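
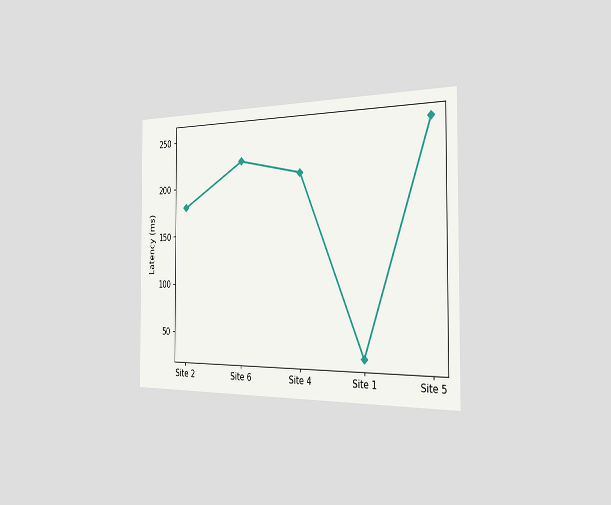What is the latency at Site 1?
The chart is viewed slightly from the right. At Site 1, the line is at 30ms.

30ms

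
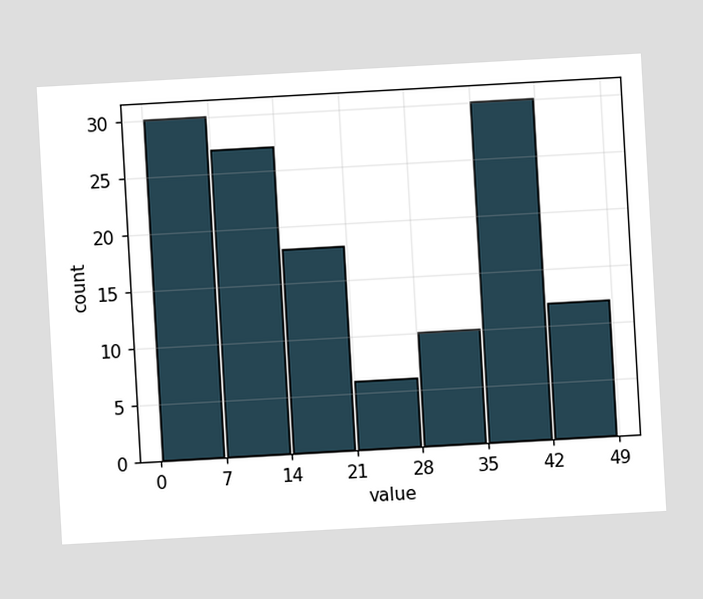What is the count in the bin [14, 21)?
18

The chart is tilted about 3° counter-clockwise. The [14, 21) bin has height 18.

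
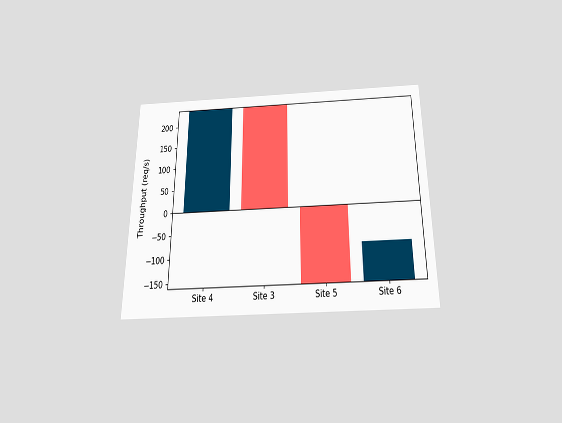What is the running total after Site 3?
0req/s

The chart is viewed slightly from below. After Site 3 the running total reaches 0req/s.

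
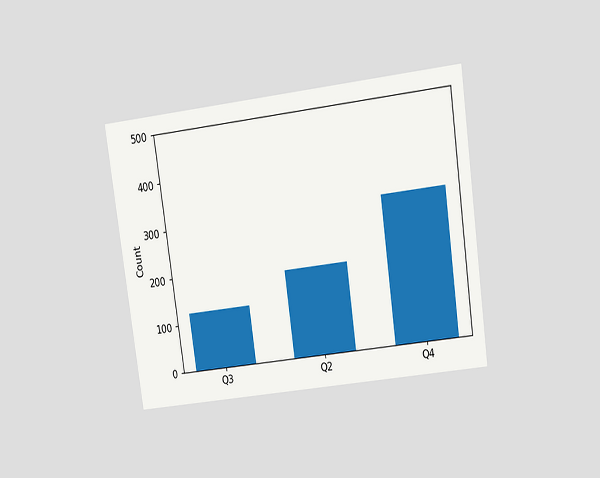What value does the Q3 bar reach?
124

The chart is tilted about 8° counter-clockwise and viewed slightly from above. Reading along the chart's y-axis, the Q3 bar reaches 124.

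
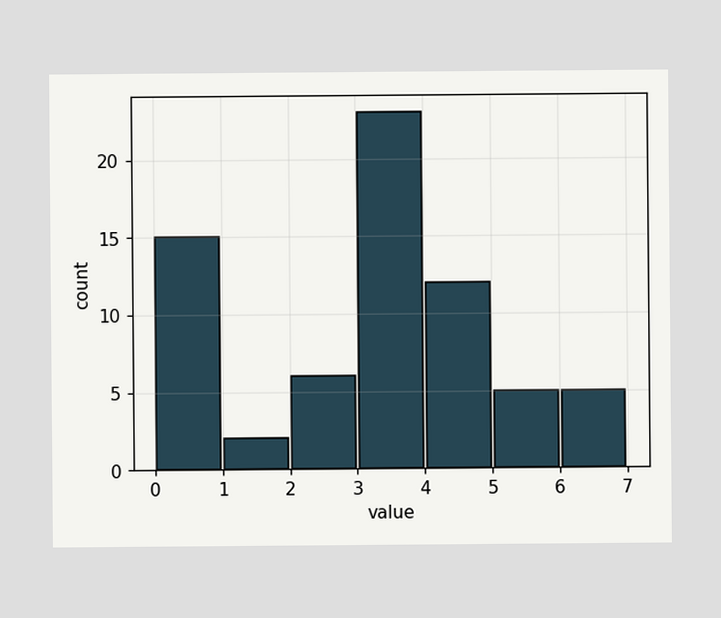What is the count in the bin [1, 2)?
2

The [1, 2) bin has height 2.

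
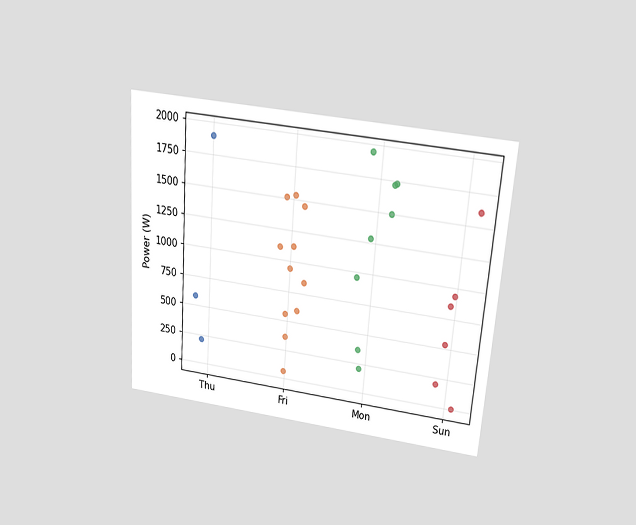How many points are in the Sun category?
6

The chart is tilted about 4° clockwise and viewed slightly from above. Counting the markers in the Sun column gives 6.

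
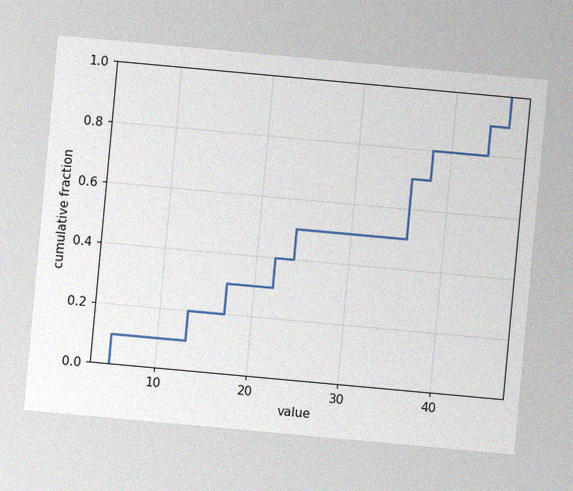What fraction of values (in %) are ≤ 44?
The chart is tilted about 5° clockwise, with some photo noise. At x=44 the ECDF step is at 90%.

90%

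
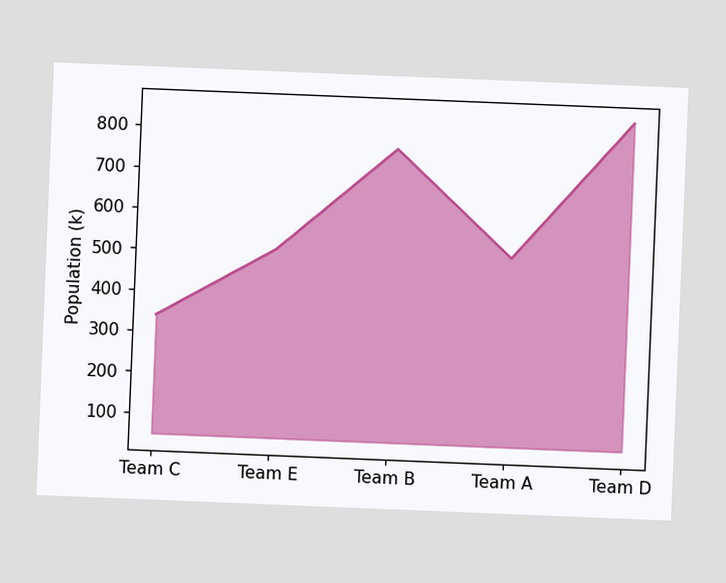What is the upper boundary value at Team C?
340k

The chart is tilted about 2° clockwise. At Team C the upper boundary is at 340k.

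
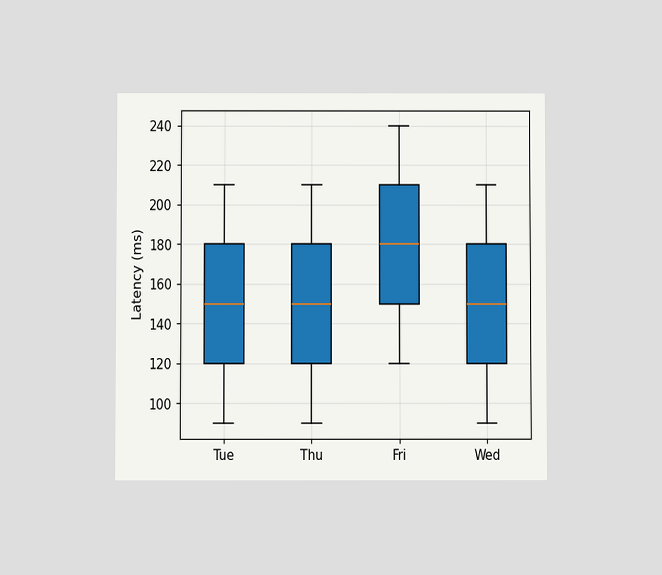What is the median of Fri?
180ms

The chart is viewed at a slight angle. The median line in the Fri box sits at 180ms.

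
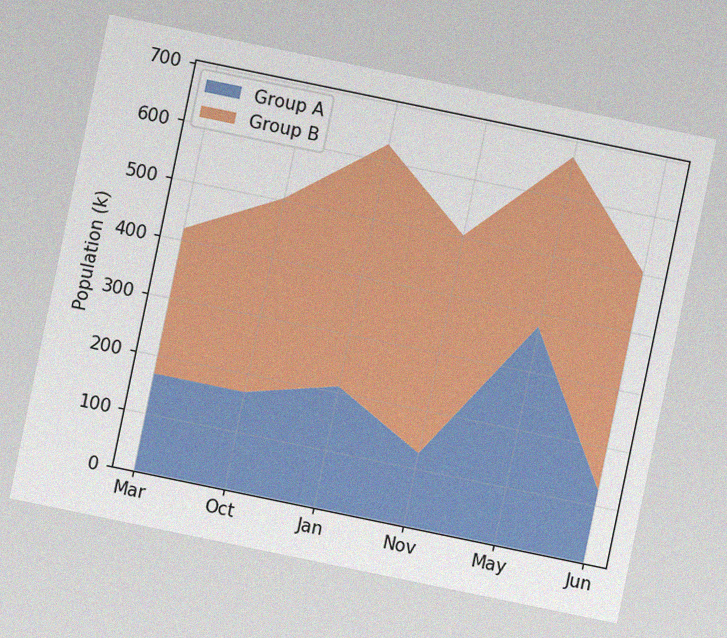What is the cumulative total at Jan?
The chart is tilted about 12° clockwise, with some photo noise. The stacked total at Jan reaches 630k.

630k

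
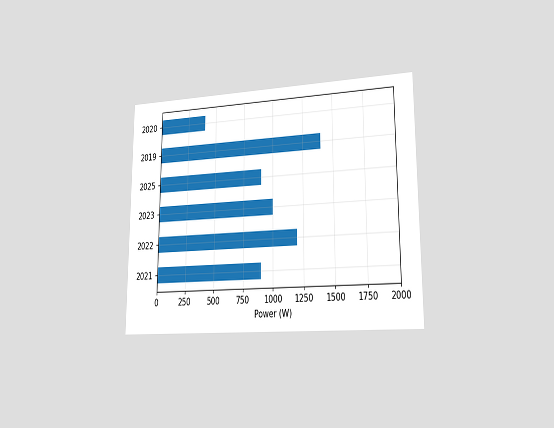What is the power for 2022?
The chart is viewed slightly from the right. Reading along the chart's x-axis, the 2022 bar reaches 1200W.

1200W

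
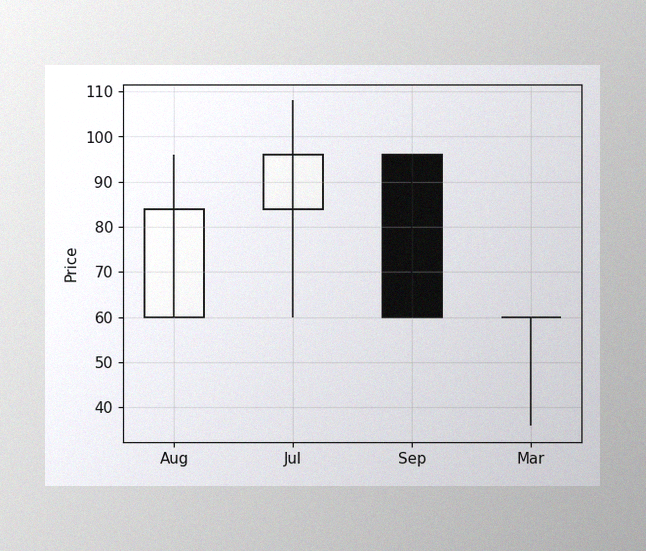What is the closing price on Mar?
60

The image has some photo noise and uneven lighting. The Mar candle closes at 60.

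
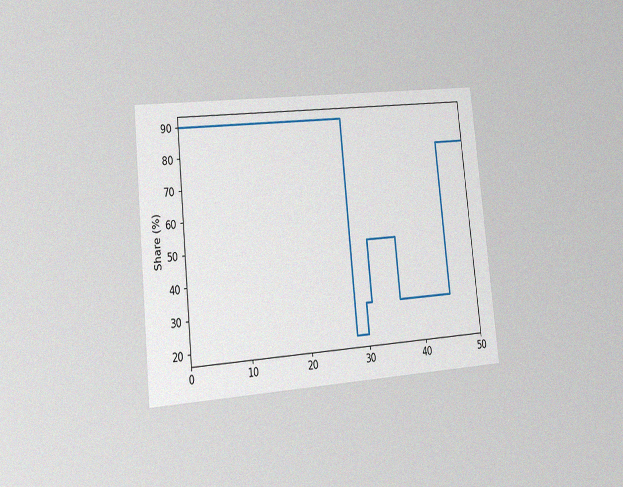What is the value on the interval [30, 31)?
30%

The chart is tilted about 6° counter-clockwise and viewed slightly from the left, with some photo noise. On [30, 31) the step sits at 30%.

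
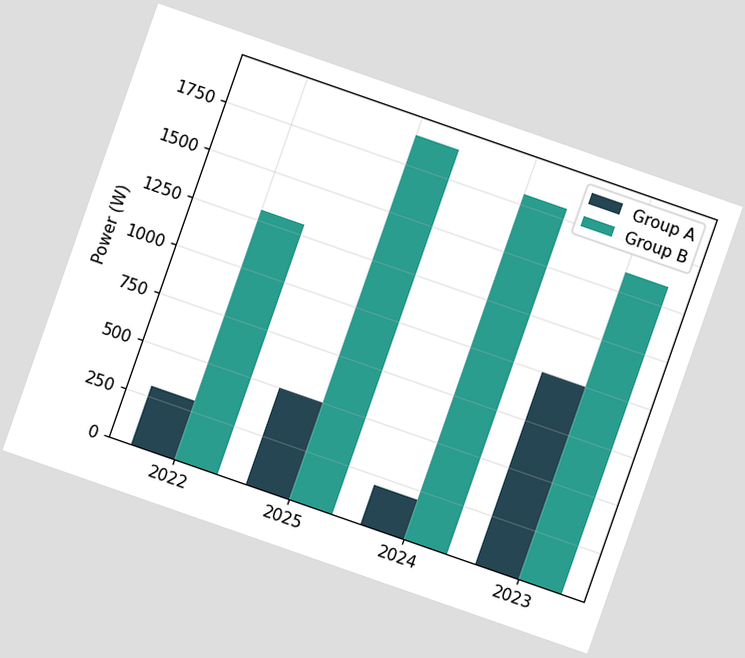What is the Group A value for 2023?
1000W

The chart is tilted about 19° clockwise. The Group A bar at 2023 reaches 1000W on the y-axis.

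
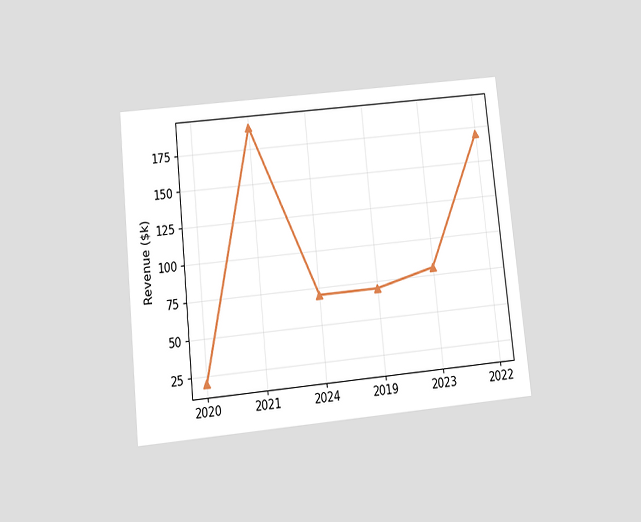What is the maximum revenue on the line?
$190k

The chart is tilted about 6° counter-clockwise and viewed slightly from below. The highest point is at 2021, and reading across to the y-axis gives $190k.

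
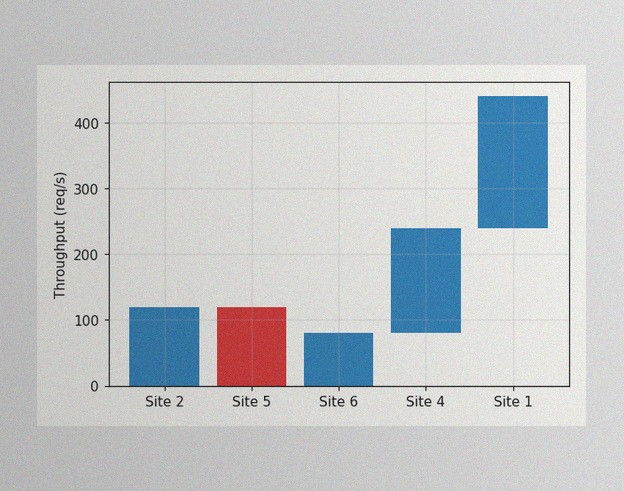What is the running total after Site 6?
The image has some photo noise and uneven lighting. After Site 6 the running total reaches 80req/s.

80req/s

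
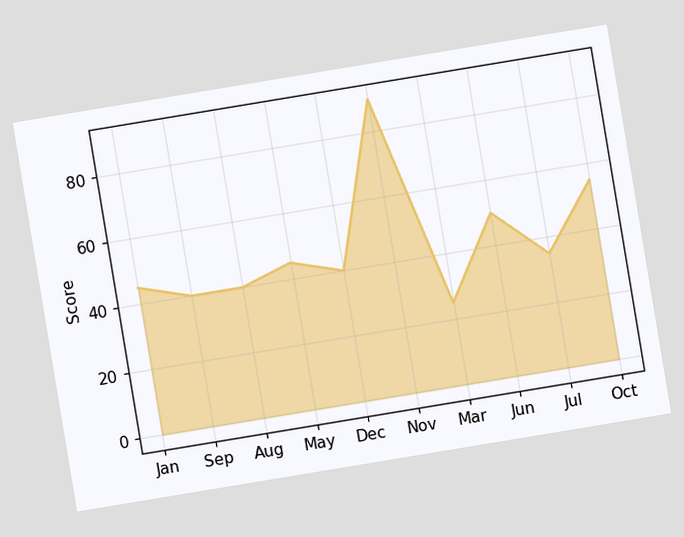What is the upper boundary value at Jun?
50

The chart is tilted about 9° counter-clockwise. At Jun the upper boundary is at 50.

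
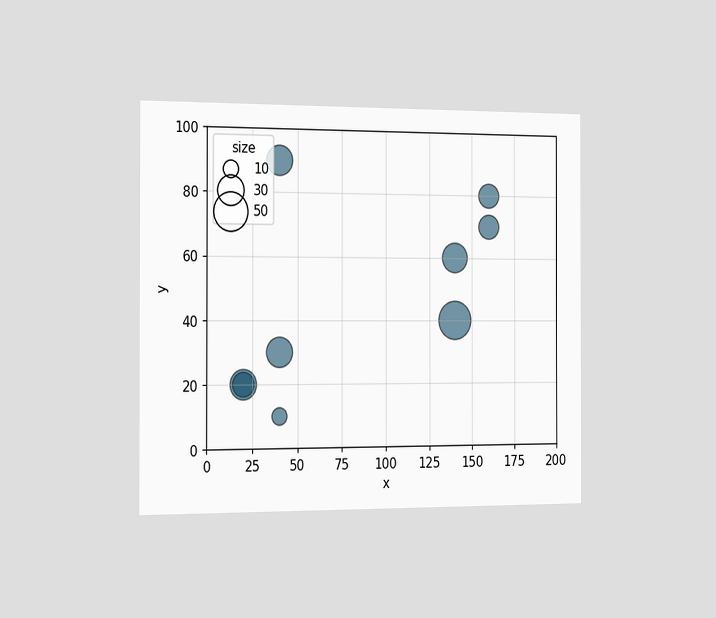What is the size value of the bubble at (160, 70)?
20

The chart is viewed slightly from the left. Matching the bubble at (160, 70) against the size legend gives 20.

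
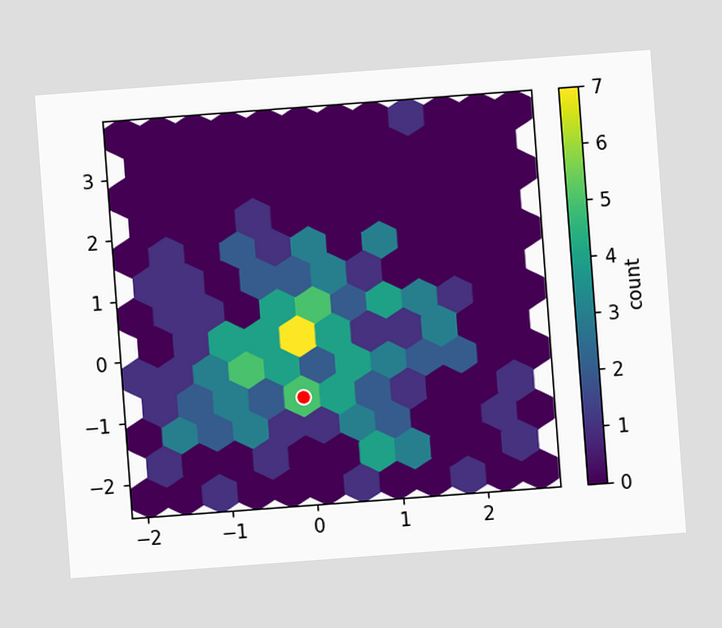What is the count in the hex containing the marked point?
5

The chart is tilted about 4° counter-clockwise. The marked hex reads 5 on the colorbar.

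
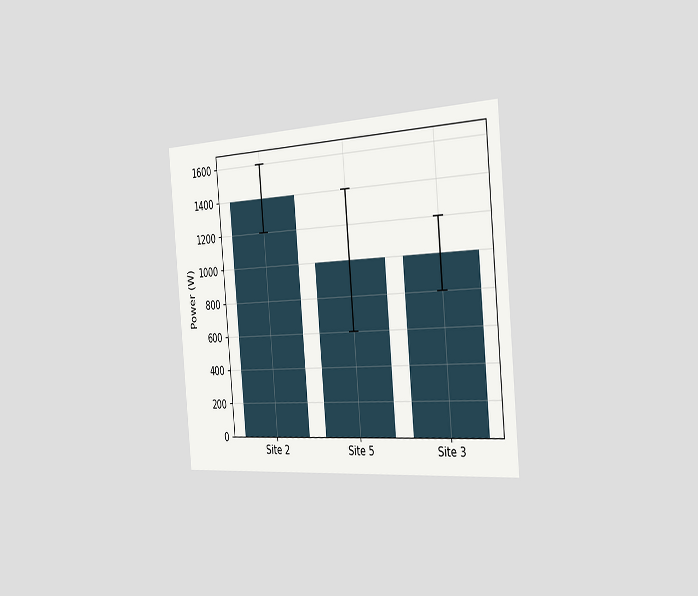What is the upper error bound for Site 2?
1600W

The chart is tilted about 5° counter-clockwise and viewed slightly from the right. The Site 2 bar's upper whisker reaches 1600W.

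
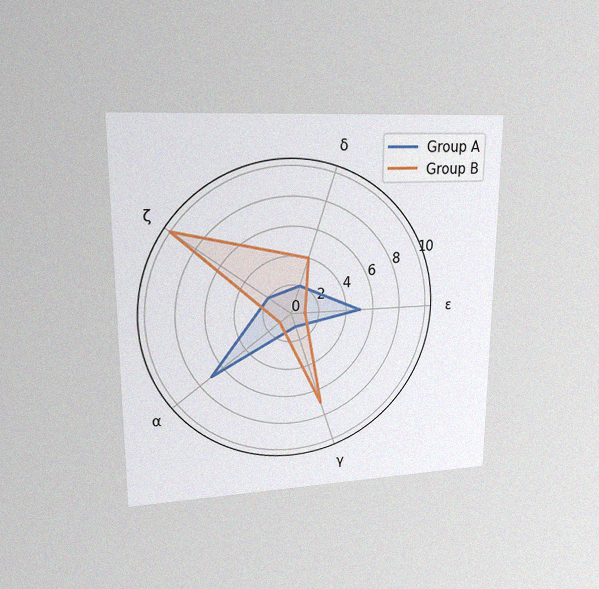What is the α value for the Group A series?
The chart is viewed at a slight angle, with some photo noise. On the α axis, Group A reaches 7.

7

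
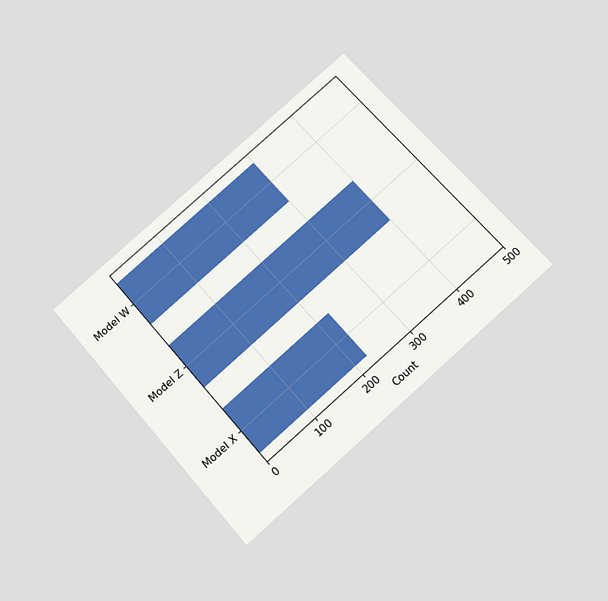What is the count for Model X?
The chart is tilted about 41° counter-clockwise and viewed slightly from below. Reading along the chart's x-axis, the Model X bar reaches 225.

225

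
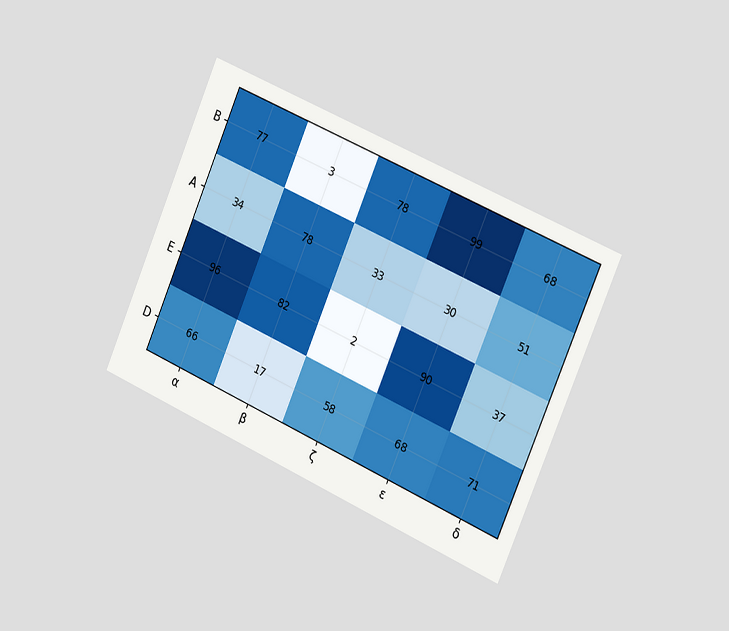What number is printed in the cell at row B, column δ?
The chart is tilted about 23° clockwise and viewed slightly from the right. The (B, δ) cell reads 68.

68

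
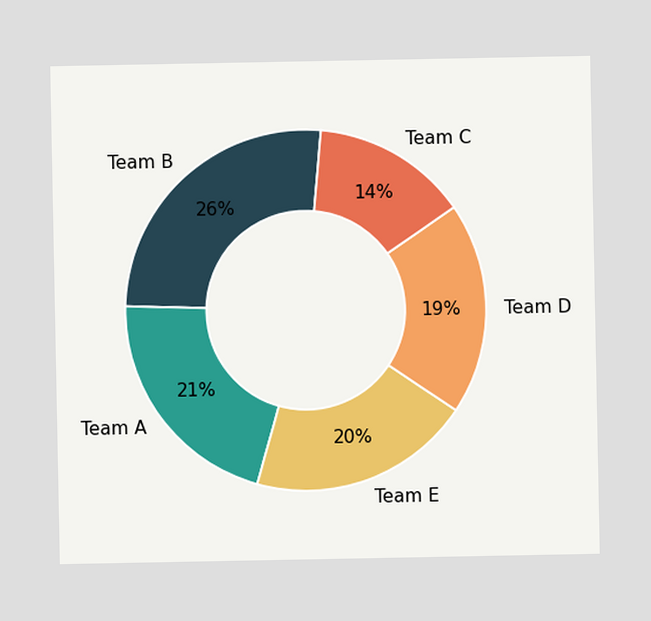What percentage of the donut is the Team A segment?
The Team A segment takes up 21% of the ring.

21%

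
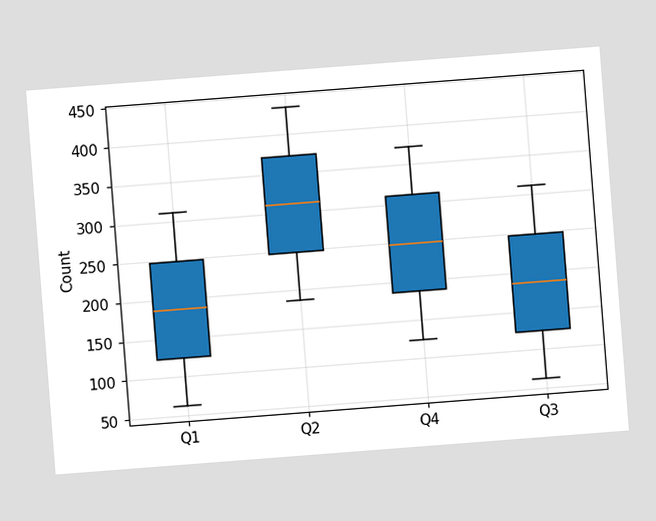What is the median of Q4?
248

The chart is tilted about 4° counter-clockwise. The median line in the Q4 box sits at 248.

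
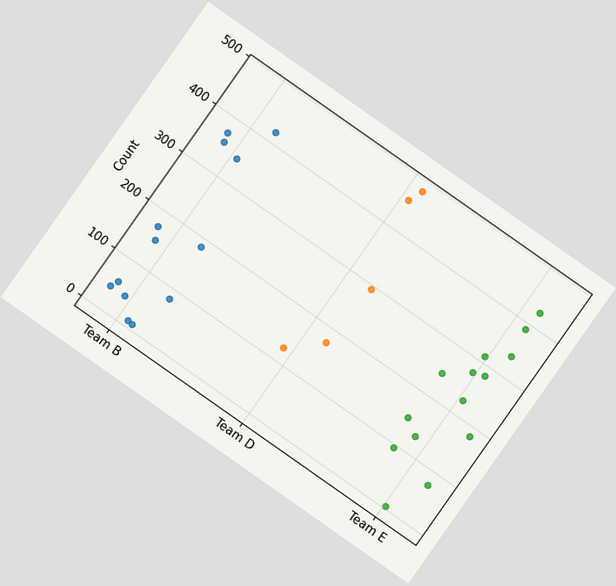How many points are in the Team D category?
The chart is tilted about 35° clockwise. Counting the markers in the Team D column gives 5.

5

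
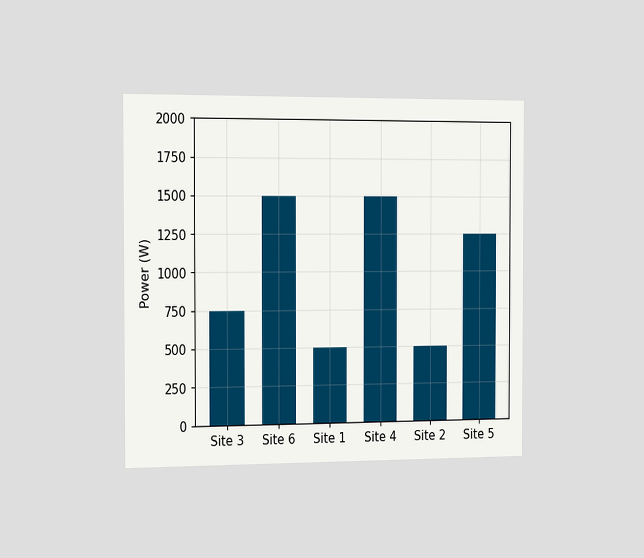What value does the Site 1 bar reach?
The chart is viewed slightly from the left. Reading along the chart's y-axis, the Site 1 bar reaches 500W.

500W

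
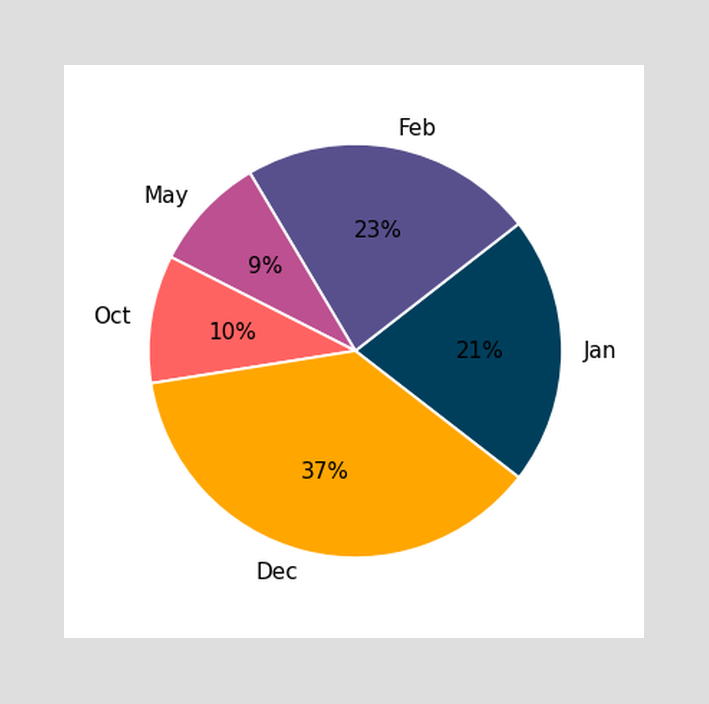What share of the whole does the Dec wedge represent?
The Dec slice takes up 37% of the pie.

37%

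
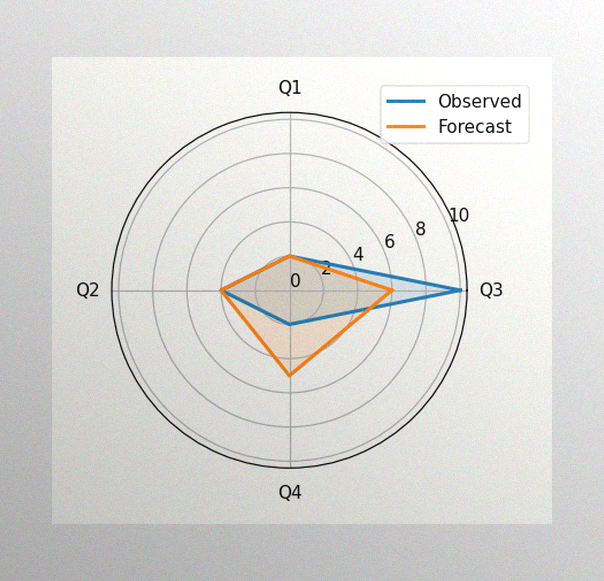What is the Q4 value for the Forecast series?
The image has some photo noise and uneven lighting. On the Q4 axis, Forecast reaches 5.

5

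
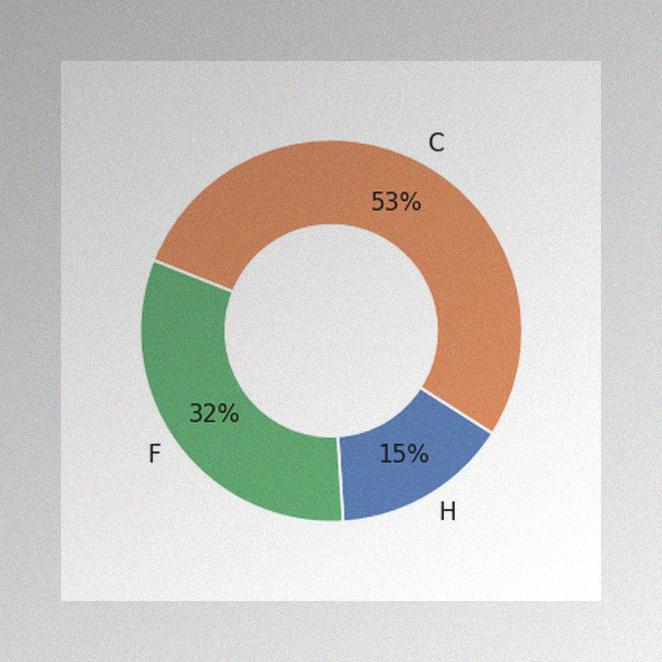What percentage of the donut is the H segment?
The image has some photo noise and uneven lighting. The H segment takes up 15% of the ring.

15%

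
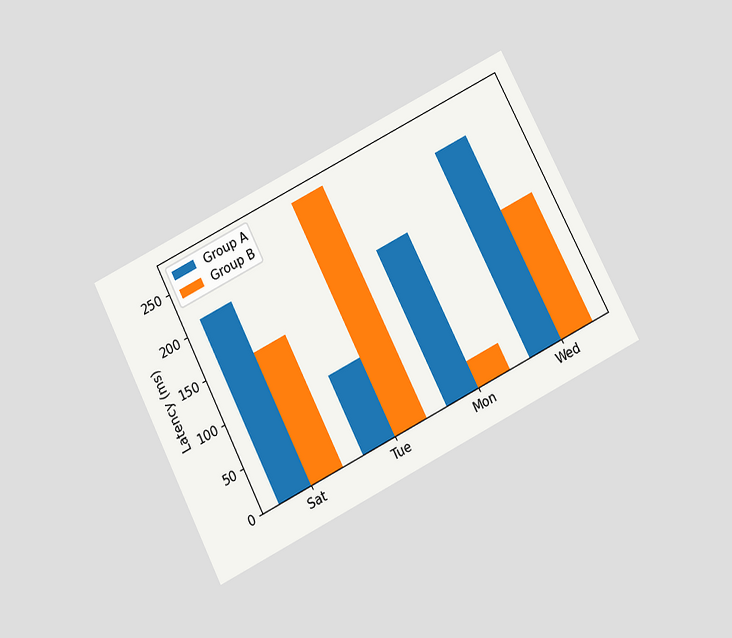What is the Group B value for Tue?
270ms

The chart is tilted about 27° counter-clockwise and viewed slightly from below. The Group B bar at Tue reaches 270ms on the y-axis.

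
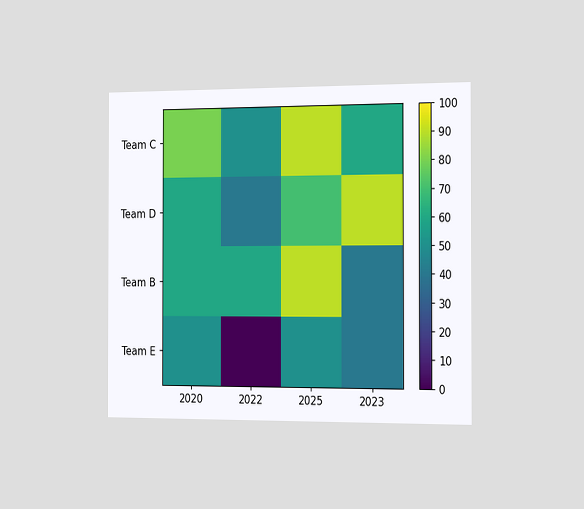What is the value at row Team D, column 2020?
60

The chart is viewed slightly from the right. Matching cell (Team D, 2020) against the colorbar gives 60.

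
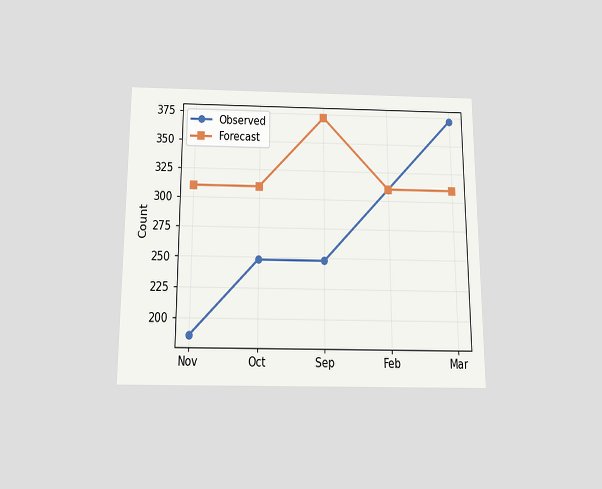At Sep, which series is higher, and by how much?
Forecast, by 124

The chart is viewed slightly from below. At Sep, Forecast sits above the other line by 124.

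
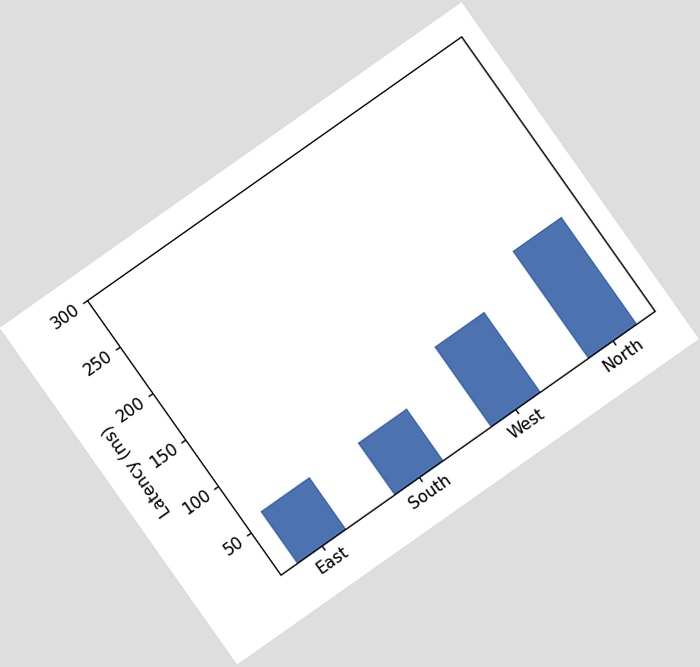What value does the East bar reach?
The chart is tilted about 35° counter-clockwise. Reading along the chart's y-axis, the East bar reaches 60ms.

60ms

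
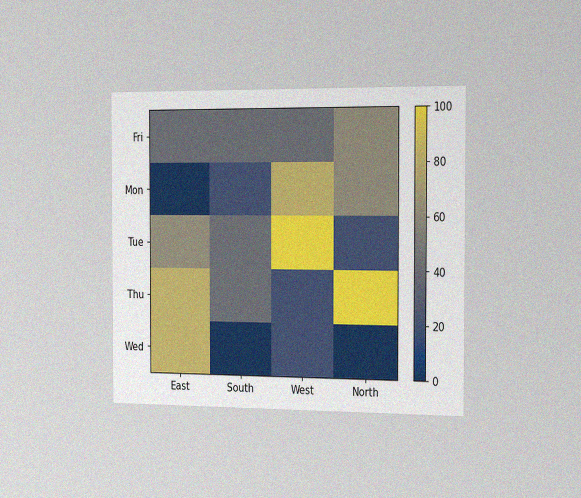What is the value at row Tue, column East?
The chart is viewed slightly from the right, with some photo noise. Matching cell (Tue, East) against the colorbar gives 60.

60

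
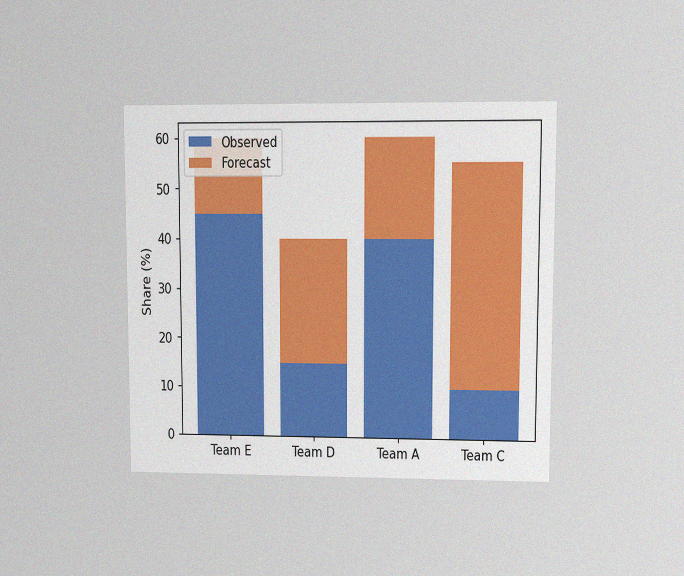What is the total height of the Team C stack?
The chart is viewed at a slight angle, with some photo noise. The Team C stack's top reaches 55% on the y-axis.

55%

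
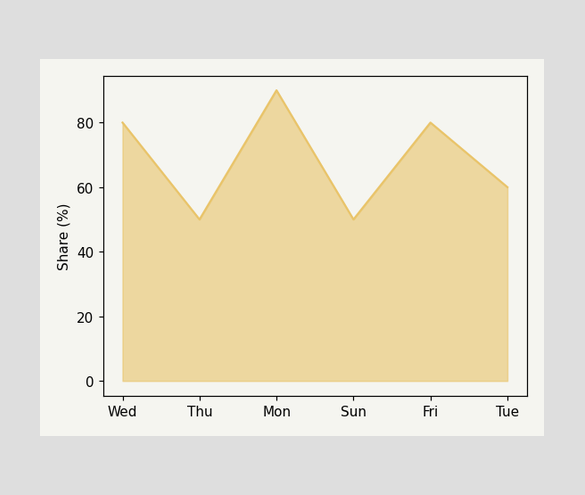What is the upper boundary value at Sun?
At Sun the upper boundary is at 50%.

50%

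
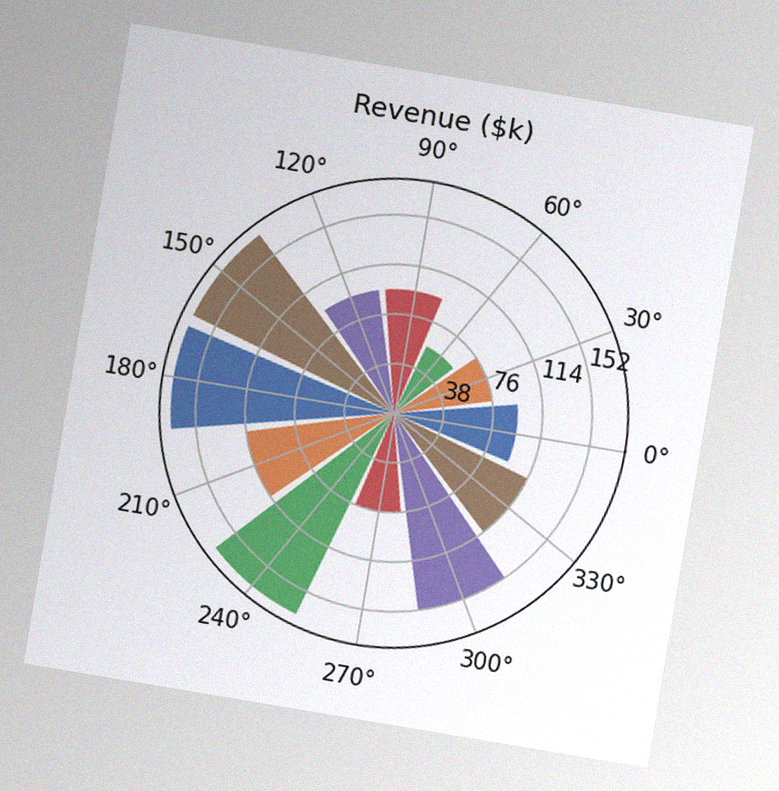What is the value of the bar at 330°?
The chart is tilted about 9° clockwise, with some photo noise. The bar at 330° reaches $114k on the radial axis.

$114k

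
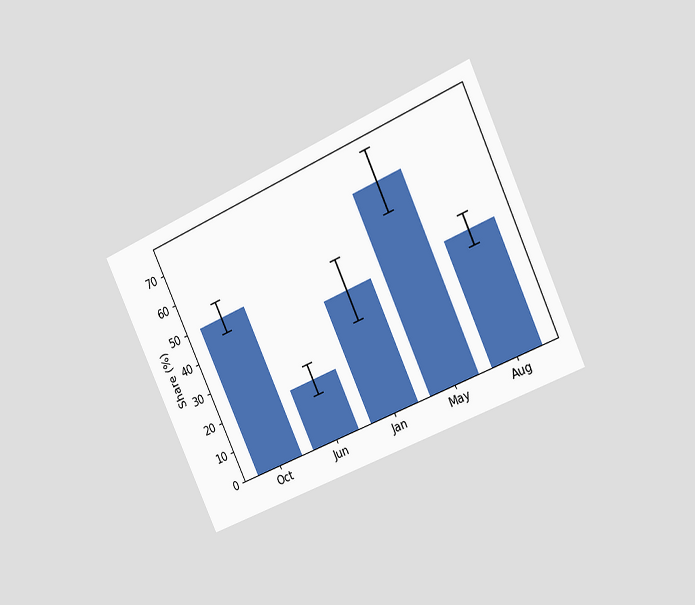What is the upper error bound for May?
75%

The chart is tilted about 25° counter-clockwise and viewed slightly from the right. The May bar's upper whisker reaches 75%.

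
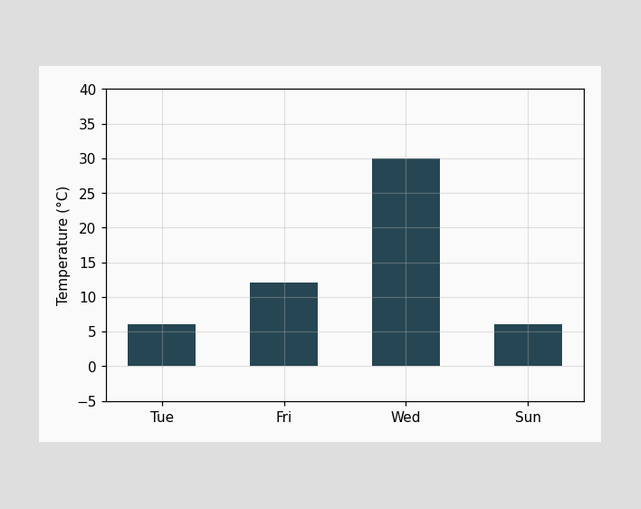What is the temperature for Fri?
Reading along the chart's y-axis, the Fri bar reaches 12°C.

12°C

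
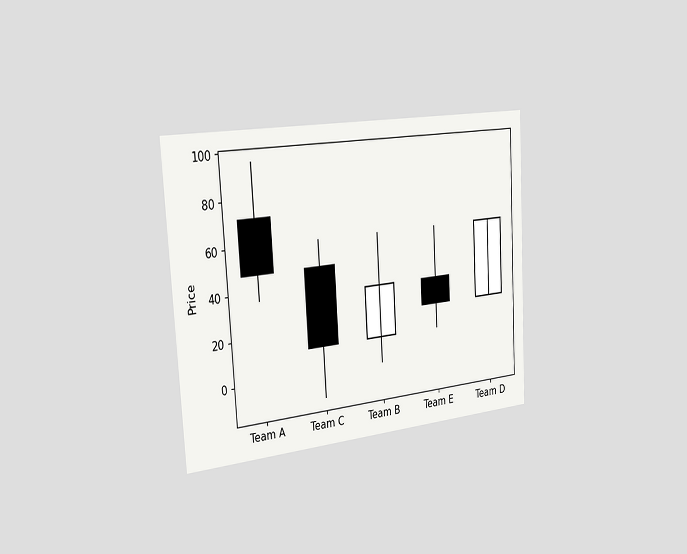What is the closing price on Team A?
48

The chart is tilted about 3° counter-clockwise and viewed slightly from the left. The Team A candle closes at 48.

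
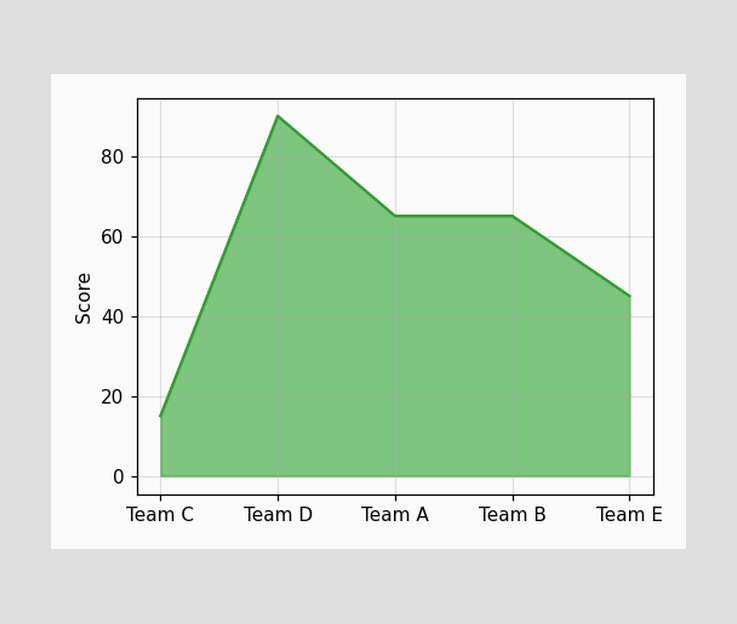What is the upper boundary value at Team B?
At Team B the upper boundary is at 65.

65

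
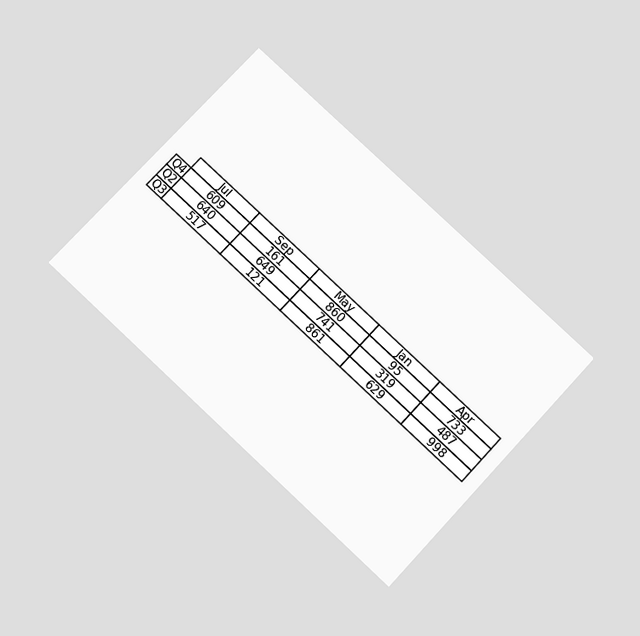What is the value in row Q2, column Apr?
The chart is tilted about 43° clockwise and viewed slightly from below. The (Q2, Apr) cell reads 487.

487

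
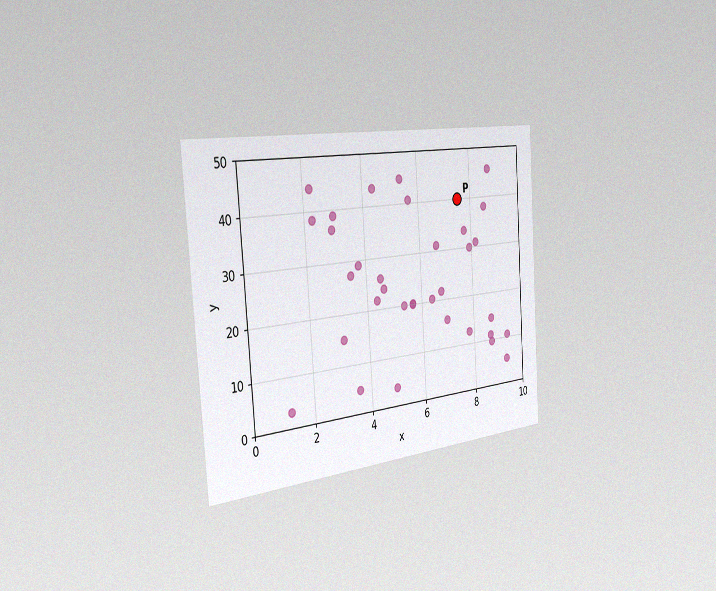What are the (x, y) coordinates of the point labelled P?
The chart is tilted about 4° counter-clockwise and viewed slightly from the left, with some photo noise. Following the gridlines from P to each axis, P sits at (7.5, 40).

(7.5, 40)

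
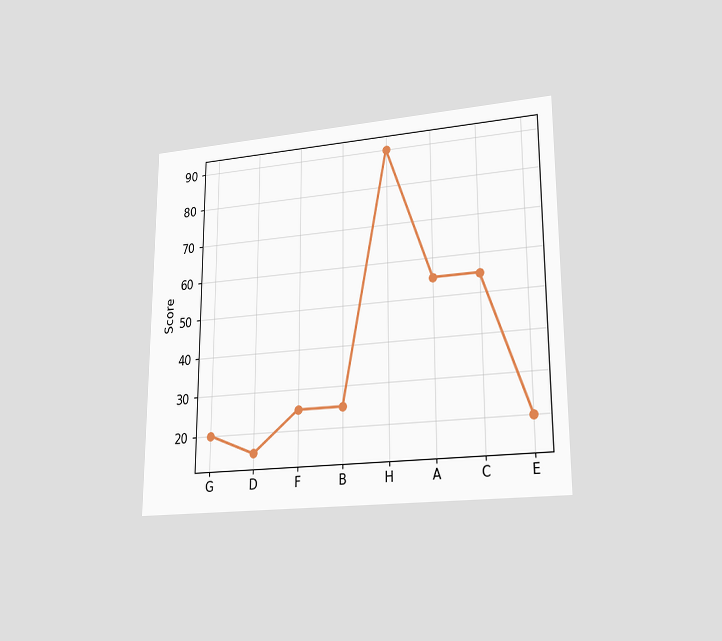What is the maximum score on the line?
The chart is viewed at a slight angle. The highest point is at H, and reading across to the y-axis gives 90.

90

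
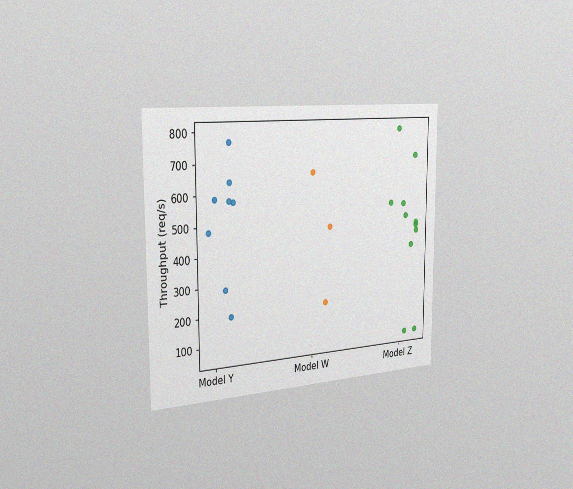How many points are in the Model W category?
3

The chart is viewed slightly from the left, with some photo noise. Counting the markers in the Model W column gives 3.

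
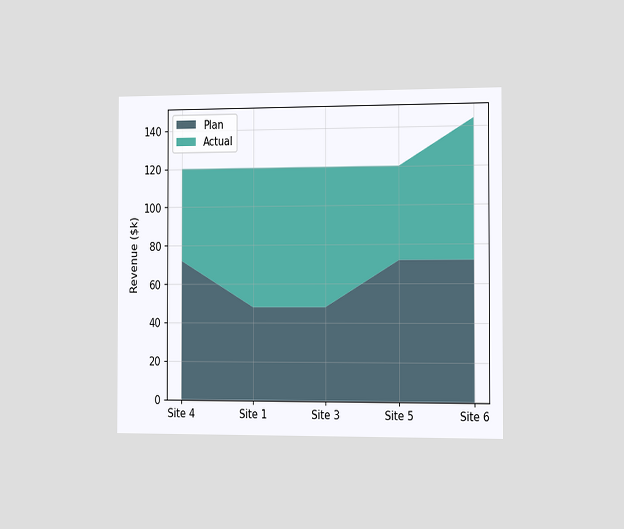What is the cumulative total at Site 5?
The chart is viewed slightly from the right. The stacked total at Site 5 reaches $120k.

$120k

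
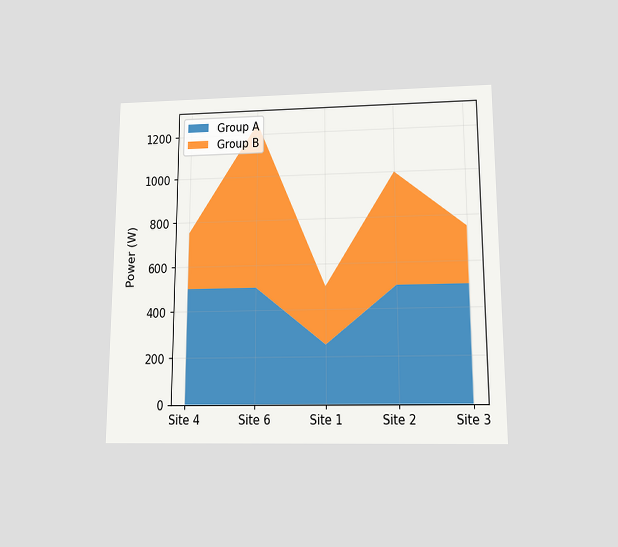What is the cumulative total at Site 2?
1000W

The chart is viewed slightly from below. The stacked total at Site 2 reaches 1000W.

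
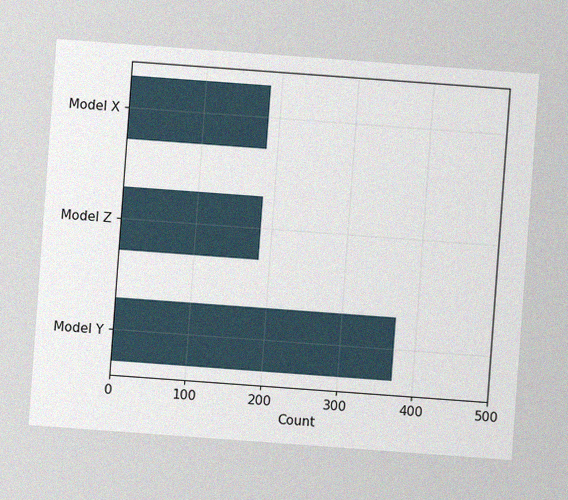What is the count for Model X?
186

The chart is tilted about 4° clockwise, with some photo noise. Reading along the chart's x-axis, the Model X bar reaches 186.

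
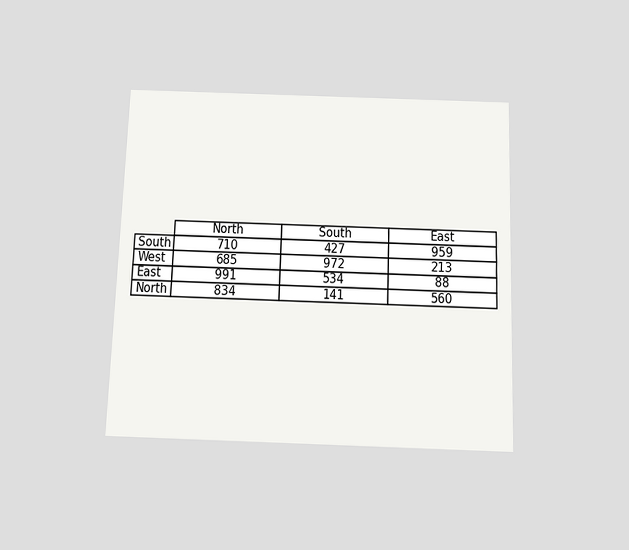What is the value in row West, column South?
The chart is viewed slightly from below. The (West, South) cell reads 972.

972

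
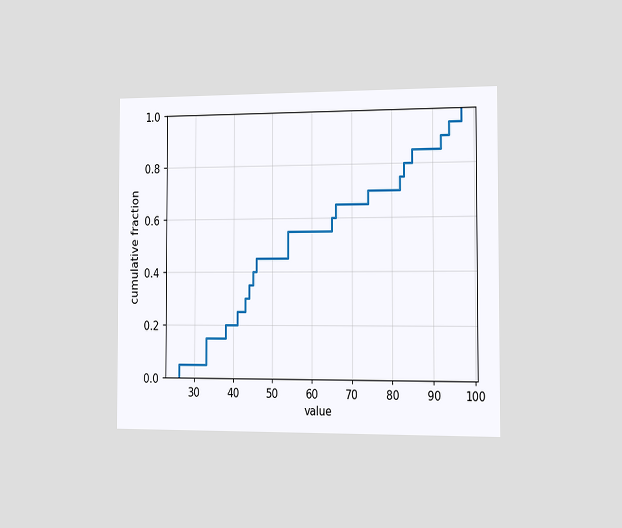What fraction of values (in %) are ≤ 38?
20%

The chart is viewed slightly from the right. At x=38 the ECDF step is at 20%.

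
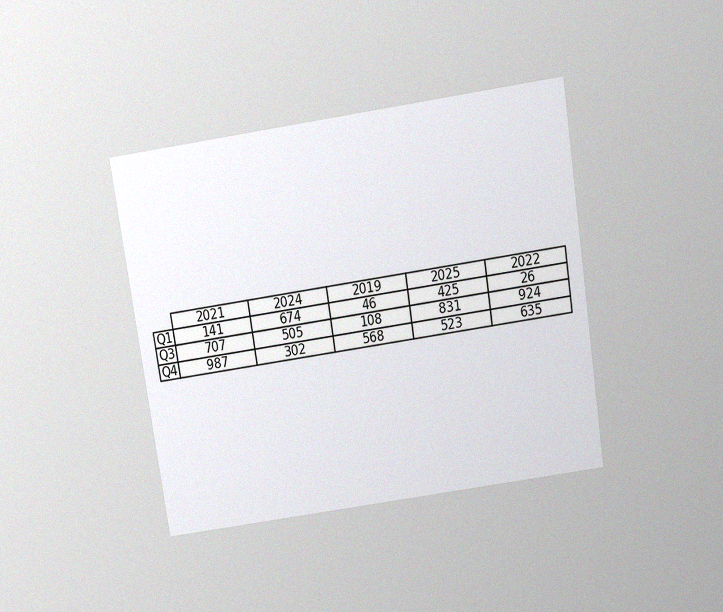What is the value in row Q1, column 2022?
26

The chart is tilted about 9° counter-clockwise and viewed slightly from above, with some photo noise. The (Q1, 2022) cell reads 26.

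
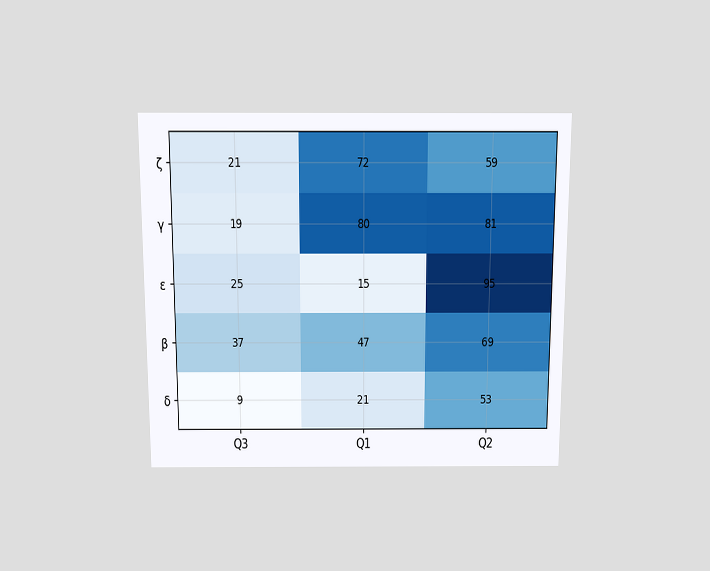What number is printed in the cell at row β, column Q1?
47

The chart is viewed slightly from above. The (β, Q1) cell reads 47.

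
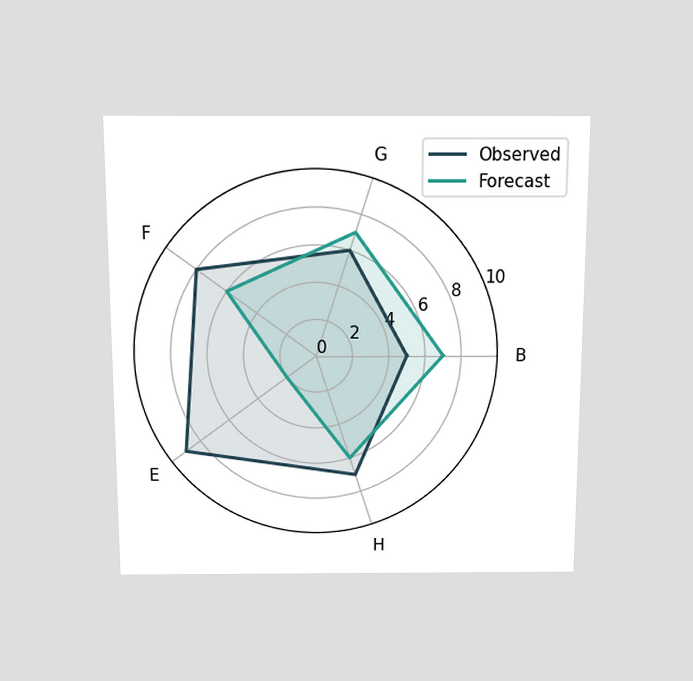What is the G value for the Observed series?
The chart is viewed slightly from above. On the G axis, Observed reaches 6.

6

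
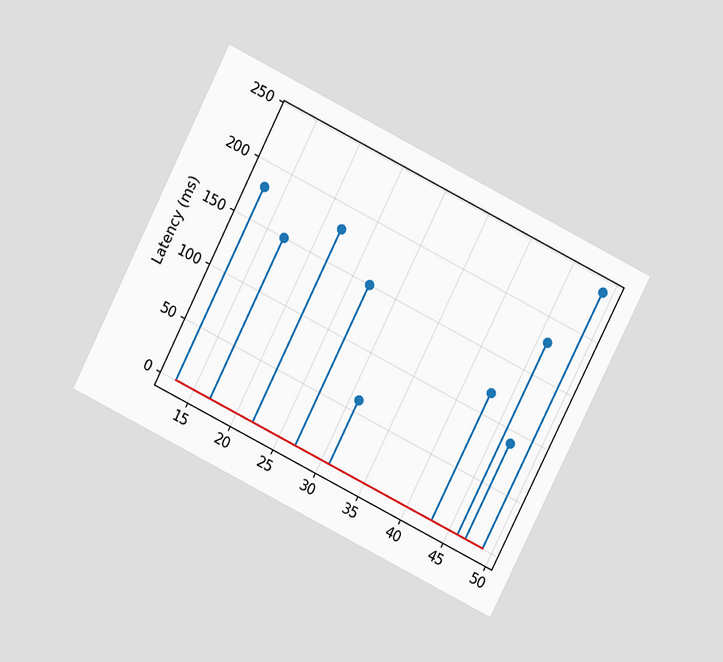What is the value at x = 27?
The chart is tilted about 27° clockwise and viewed at a slight angle. The stem at x=27 reaches 150ms.

150ms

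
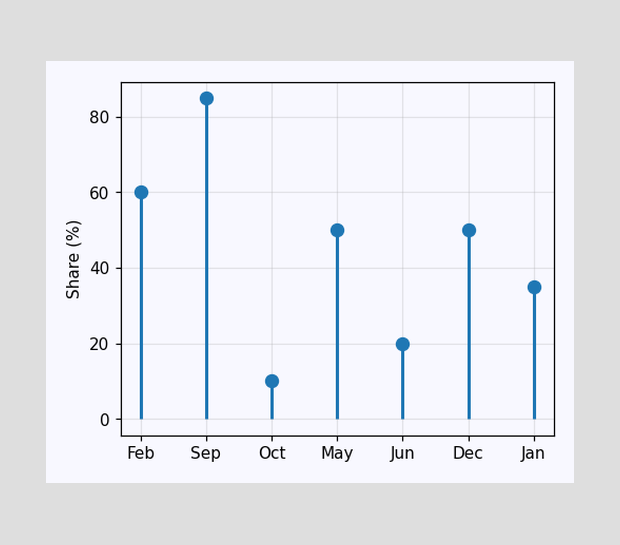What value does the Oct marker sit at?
The Oct marker sits at 10%.

10%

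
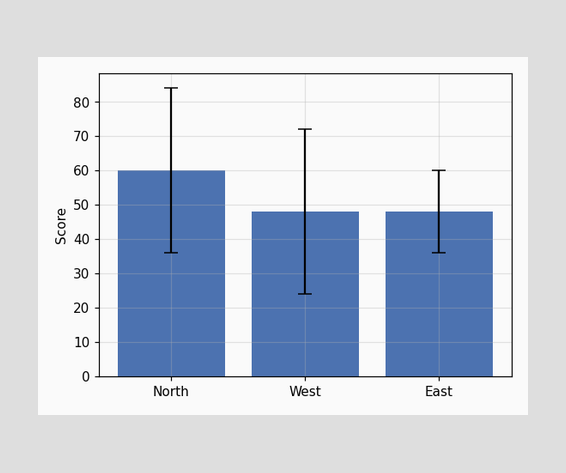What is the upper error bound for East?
60

The East bar's upper whisker reaches 60.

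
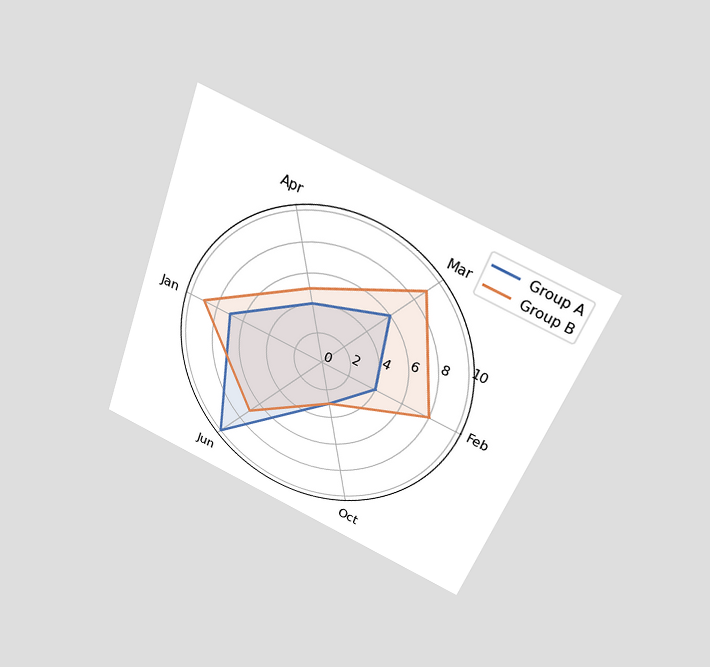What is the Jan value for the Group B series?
9

The chart is tilted about 21° clockwise and viewed slightly from above. On the Jan axis, Group B reaches 9.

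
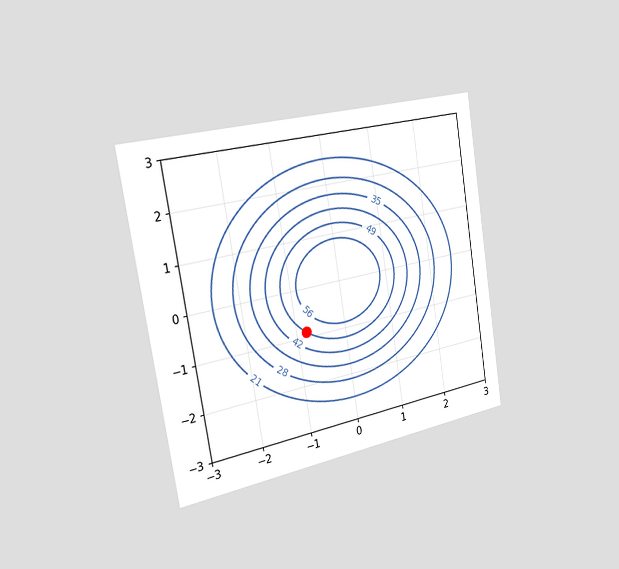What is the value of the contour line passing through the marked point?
49

The chart is tilted about 9° counter-clockwise and viewed slightly from the left. The marked point sits on the contour labelled 49.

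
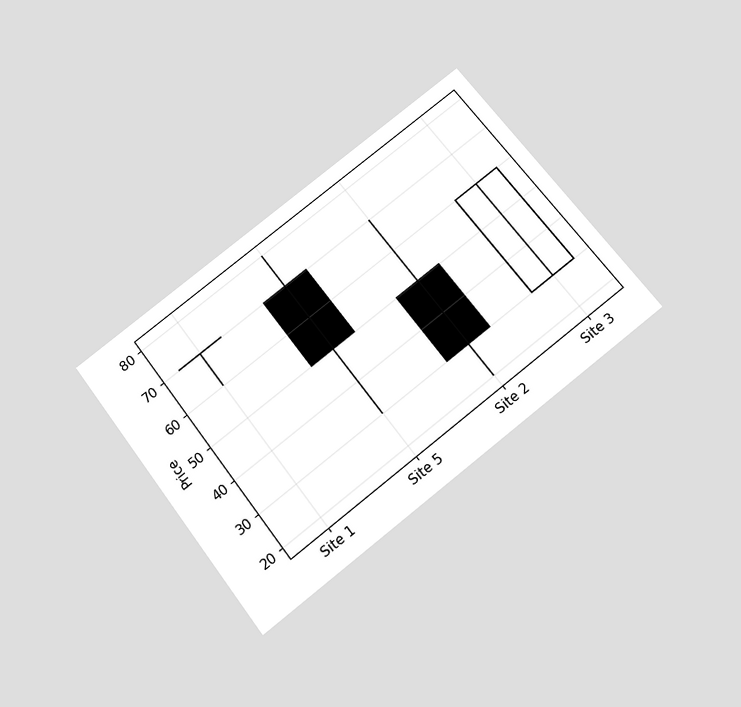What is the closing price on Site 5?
50

The chart is tilted about 37° counter-clockwise and viewed slightly from below. The Site 5 candle closes at 50.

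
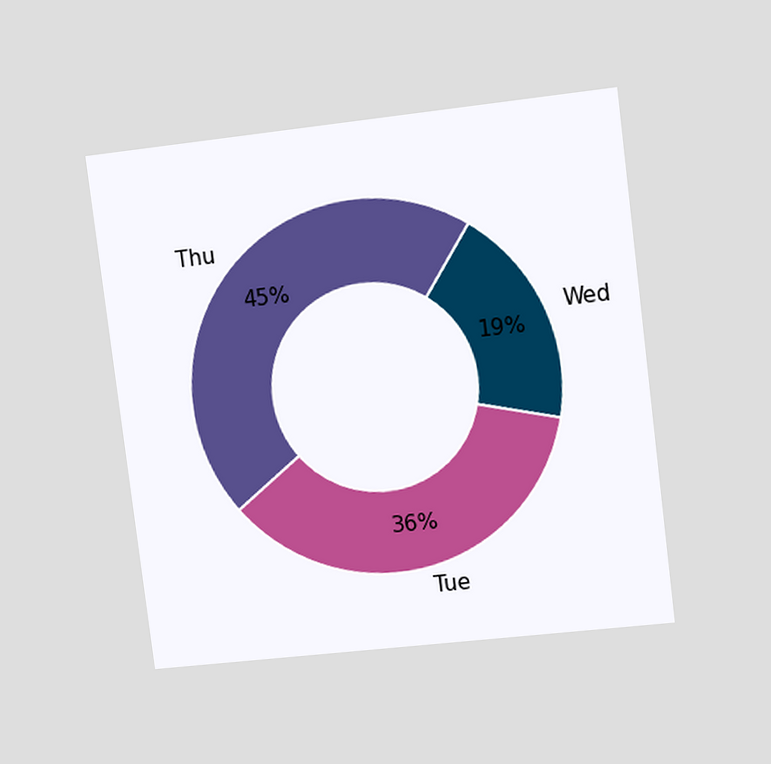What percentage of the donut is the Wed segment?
19%

The chart is tilted about 7° counter-clockwise and viewed at a slight angle. The Wed segment takes up 19% of the ring.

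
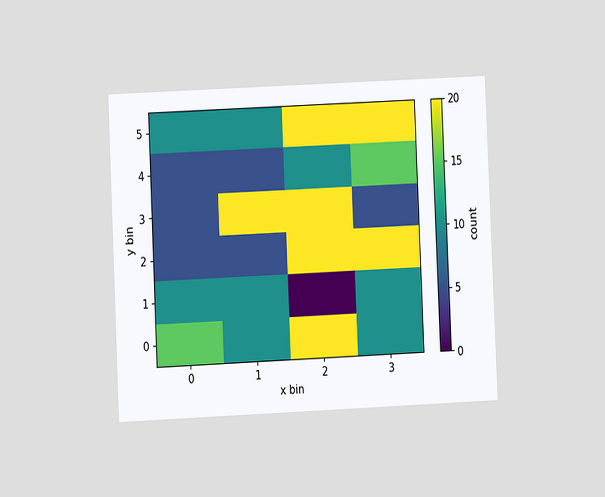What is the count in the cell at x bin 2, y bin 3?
20

The chart is tilted about 3° counter-clockwise and viewed at a slight angle. Matching the cell (2, 3) against the colorbar gives 20.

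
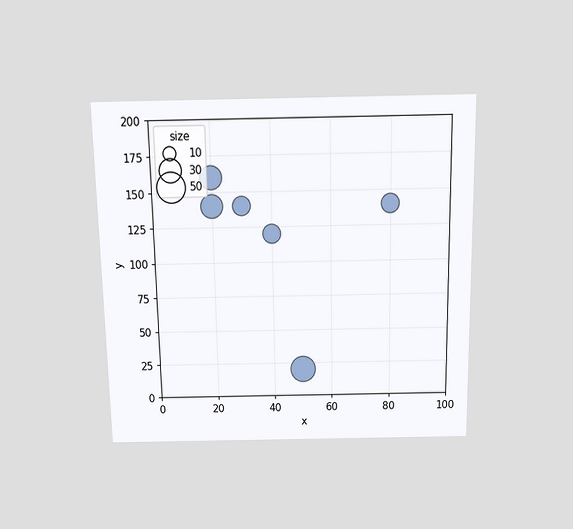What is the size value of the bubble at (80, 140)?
20

The chart is viewed slightly from above. Matching the bubble at (80, 140) against the size legend gives 20.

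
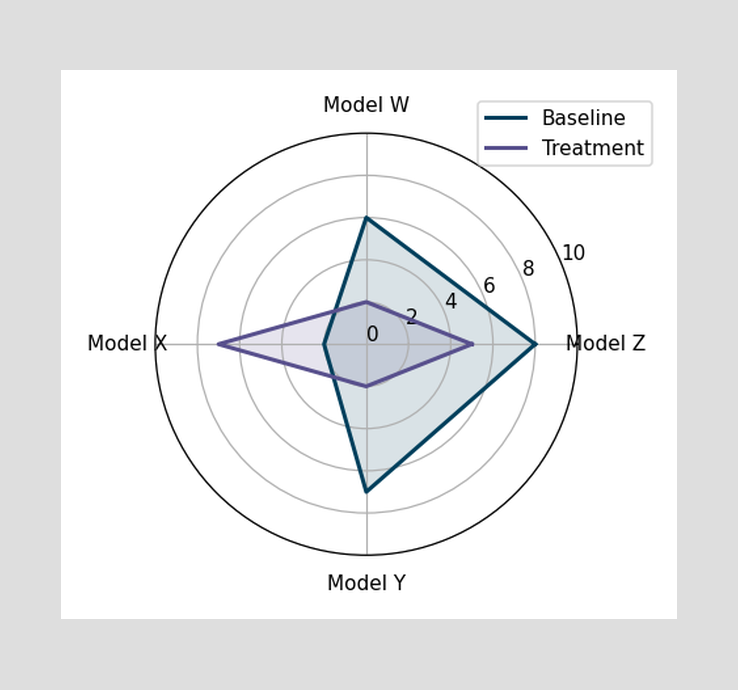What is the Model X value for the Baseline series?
On the Model X axis, Baseline reaches 2.

2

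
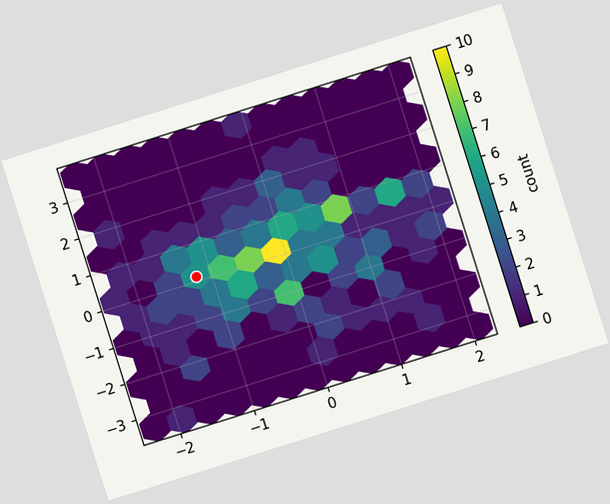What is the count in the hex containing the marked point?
5

The chart is tilted about 17° counter-clockwise. The marked hex reads 5 on the colorbar.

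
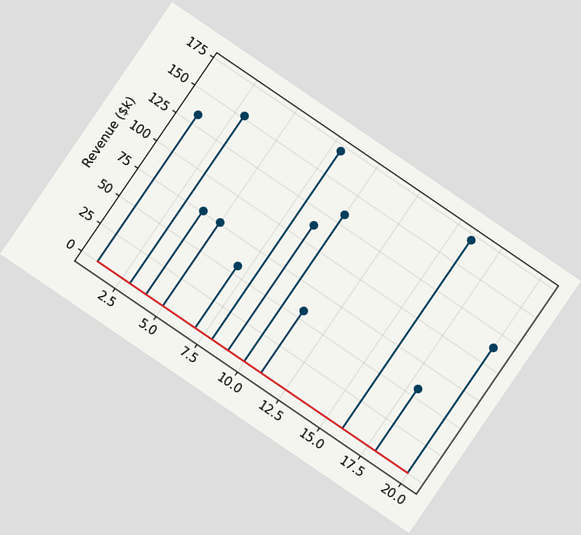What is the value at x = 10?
$133k

The chart is tilted about 34° clockwise. The stem at x=10 reaches $133k.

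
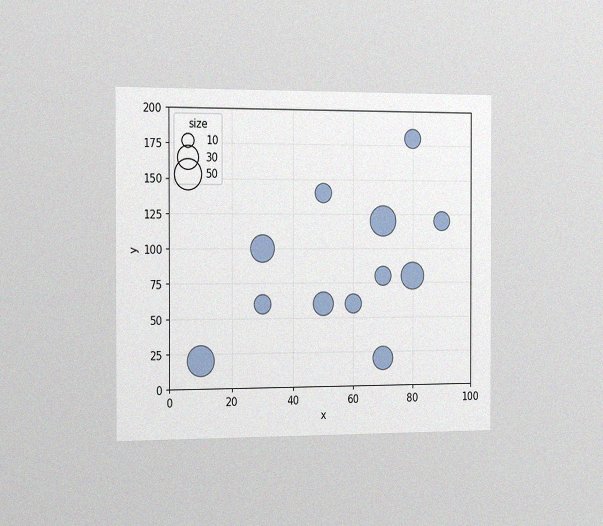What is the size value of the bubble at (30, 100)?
40

The chart is viewed slightly from the left, with some photo noise. Matching the bubble at (30, 100) against the size legend gives 40.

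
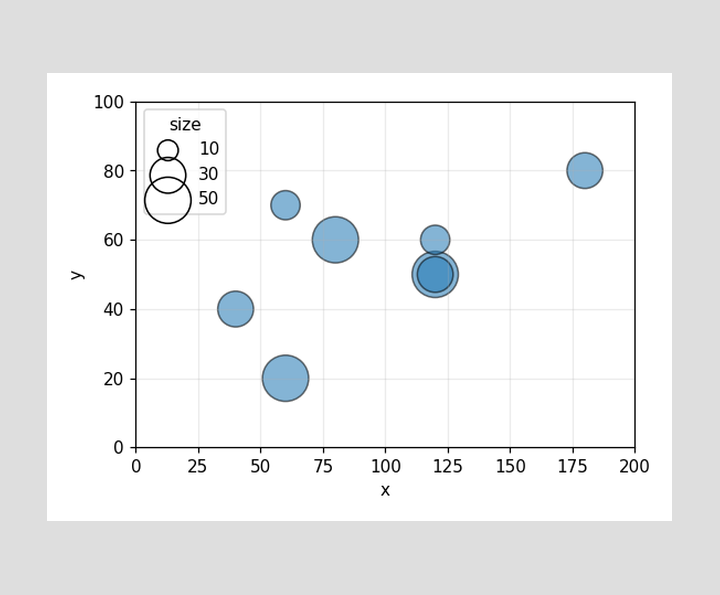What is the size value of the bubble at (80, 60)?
Matching the bubble at (80, 60) against the size legend gives 50.

50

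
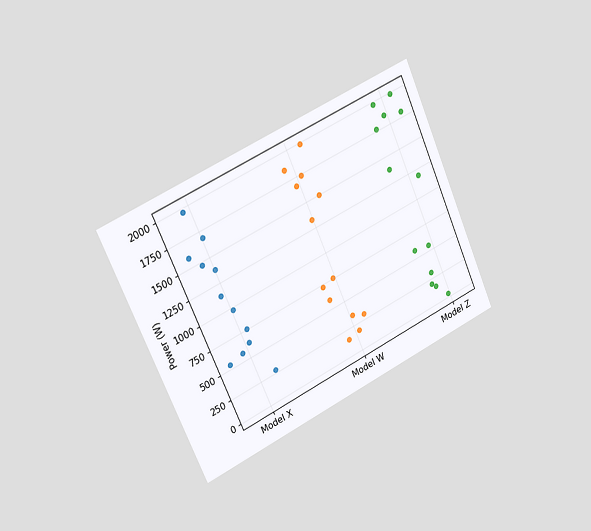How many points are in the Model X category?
The chart is tilted about 24° counter-clockwise and viewed slightly from the left. Counting the markers in the Model X column gives 12.

12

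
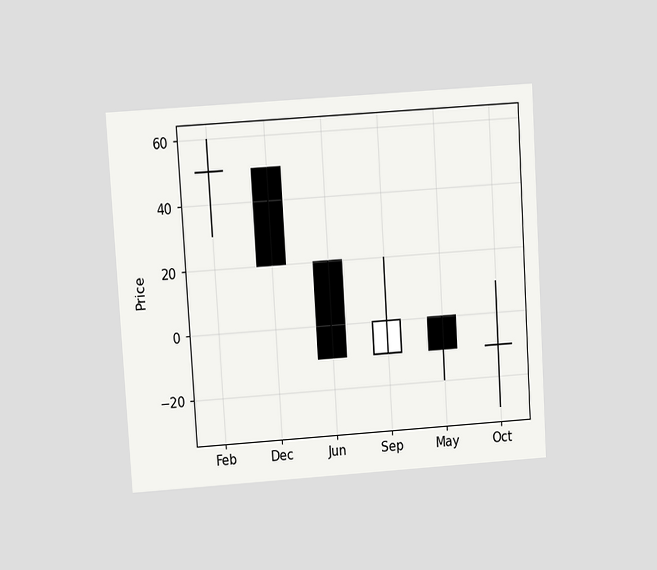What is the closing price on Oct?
The chart is tilted about 4° counter-clockwise and viewed at a slight angle. The Oct candle closes at -10.

-10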